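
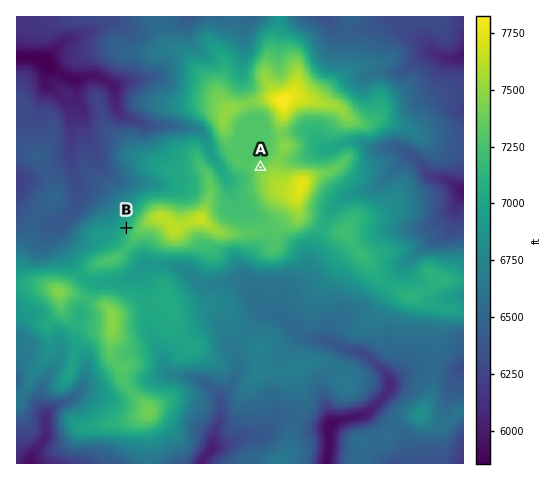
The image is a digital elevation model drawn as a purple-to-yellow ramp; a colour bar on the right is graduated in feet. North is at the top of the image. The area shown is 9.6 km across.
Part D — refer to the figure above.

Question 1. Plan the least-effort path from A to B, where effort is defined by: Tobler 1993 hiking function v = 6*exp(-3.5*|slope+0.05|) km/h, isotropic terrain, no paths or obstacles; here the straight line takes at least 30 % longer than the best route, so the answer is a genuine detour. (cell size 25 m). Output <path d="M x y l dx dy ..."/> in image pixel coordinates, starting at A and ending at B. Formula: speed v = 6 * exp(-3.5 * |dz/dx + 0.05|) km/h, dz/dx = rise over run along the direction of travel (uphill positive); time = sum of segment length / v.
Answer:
<path d="M260 167l-4 2-1 2-7 14-5 4-12 6-22 0-2 1-5 5-9 5-15 0-7-4-18 0-7 4-17 17-3 5"/>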